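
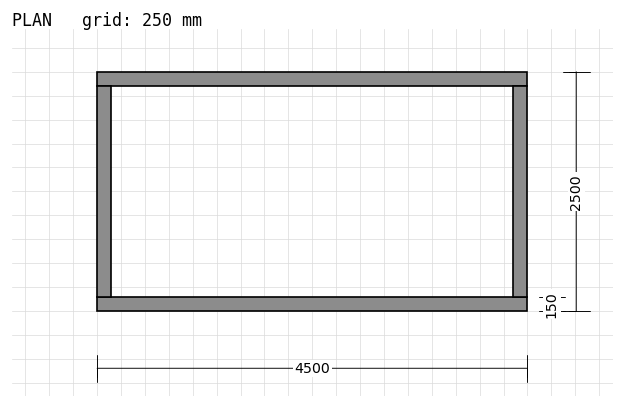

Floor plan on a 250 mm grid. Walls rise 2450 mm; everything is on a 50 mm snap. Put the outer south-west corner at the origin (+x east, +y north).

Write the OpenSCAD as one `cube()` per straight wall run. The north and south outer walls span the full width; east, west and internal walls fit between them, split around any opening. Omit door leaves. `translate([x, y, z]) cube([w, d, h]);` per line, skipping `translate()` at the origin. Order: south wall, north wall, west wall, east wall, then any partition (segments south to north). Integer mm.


cube([4500, 150, 2450]);
translate([0, 2350, 0]) cube([4500, 150, 2450]);
translate([0, 150, 0]) cube([150, 2200, 2450]);
translate([4350, 150, 0]) cube([150, 2200, 2450]);


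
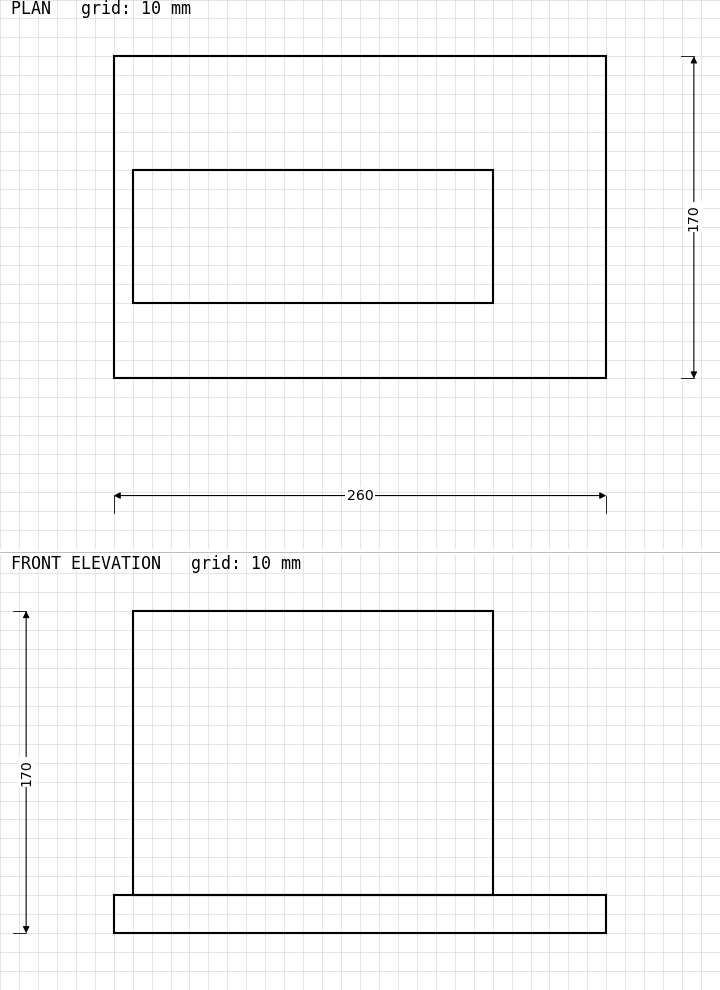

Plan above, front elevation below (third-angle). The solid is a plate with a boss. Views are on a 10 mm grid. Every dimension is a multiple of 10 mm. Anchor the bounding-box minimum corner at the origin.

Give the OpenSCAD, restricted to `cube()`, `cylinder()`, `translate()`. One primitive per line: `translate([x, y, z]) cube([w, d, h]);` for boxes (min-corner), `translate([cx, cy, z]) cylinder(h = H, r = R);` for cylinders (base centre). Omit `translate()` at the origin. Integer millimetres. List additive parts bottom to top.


cube([260, 170, 20]);
translate([10, 40, 20]) cube([190, 70, 150]);


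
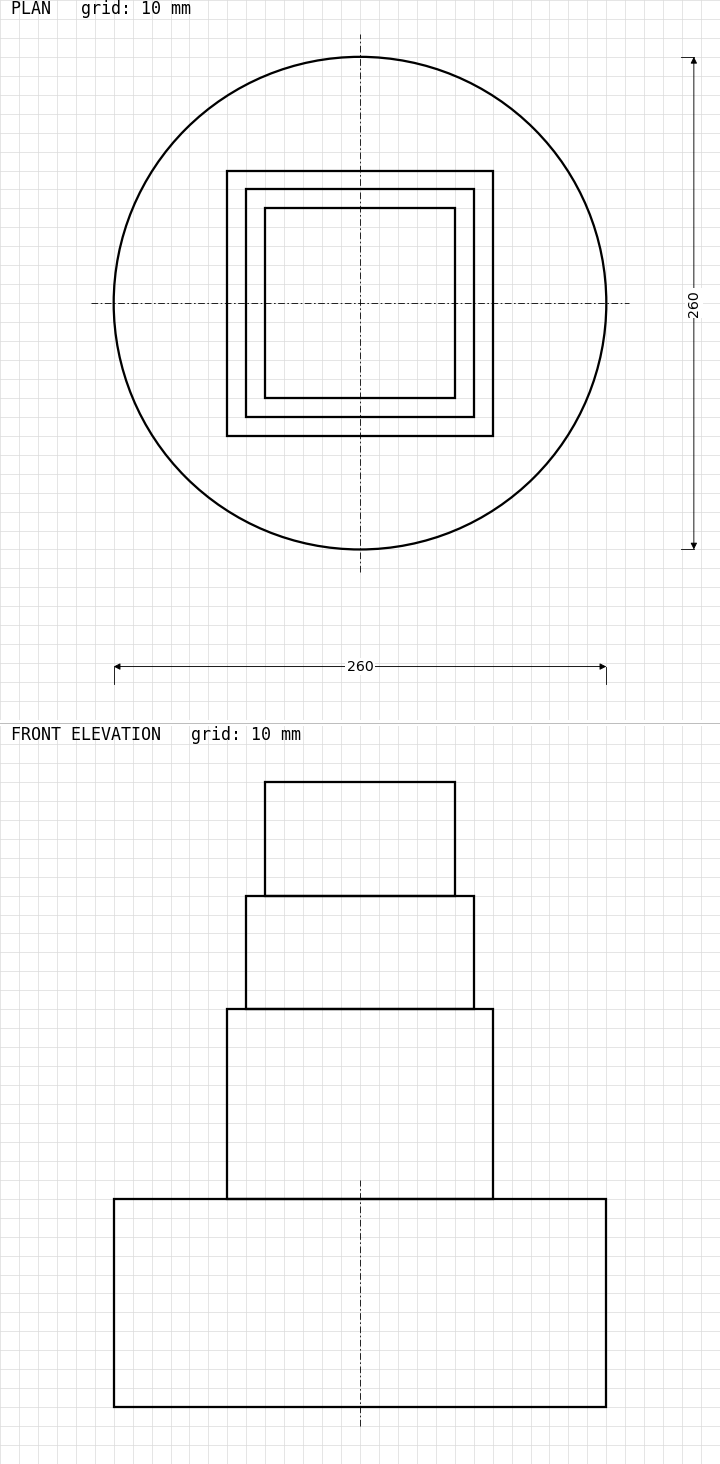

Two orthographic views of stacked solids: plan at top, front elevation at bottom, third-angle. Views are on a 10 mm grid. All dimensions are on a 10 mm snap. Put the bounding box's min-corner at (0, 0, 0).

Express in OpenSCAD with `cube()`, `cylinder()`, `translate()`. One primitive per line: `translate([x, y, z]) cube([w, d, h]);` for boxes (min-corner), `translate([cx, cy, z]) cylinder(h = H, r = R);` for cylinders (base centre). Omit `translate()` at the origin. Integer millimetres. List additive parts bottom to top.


translate([130, 130, 0]) cylinder(h = 110, r = 130);
translate([60, 60, 110]) cube([140, 140, 100]);
translate([70, 70, 210]) cube([120, 120, 60]);
translate([80, 80, 270]) cube([100, 100, 60]);


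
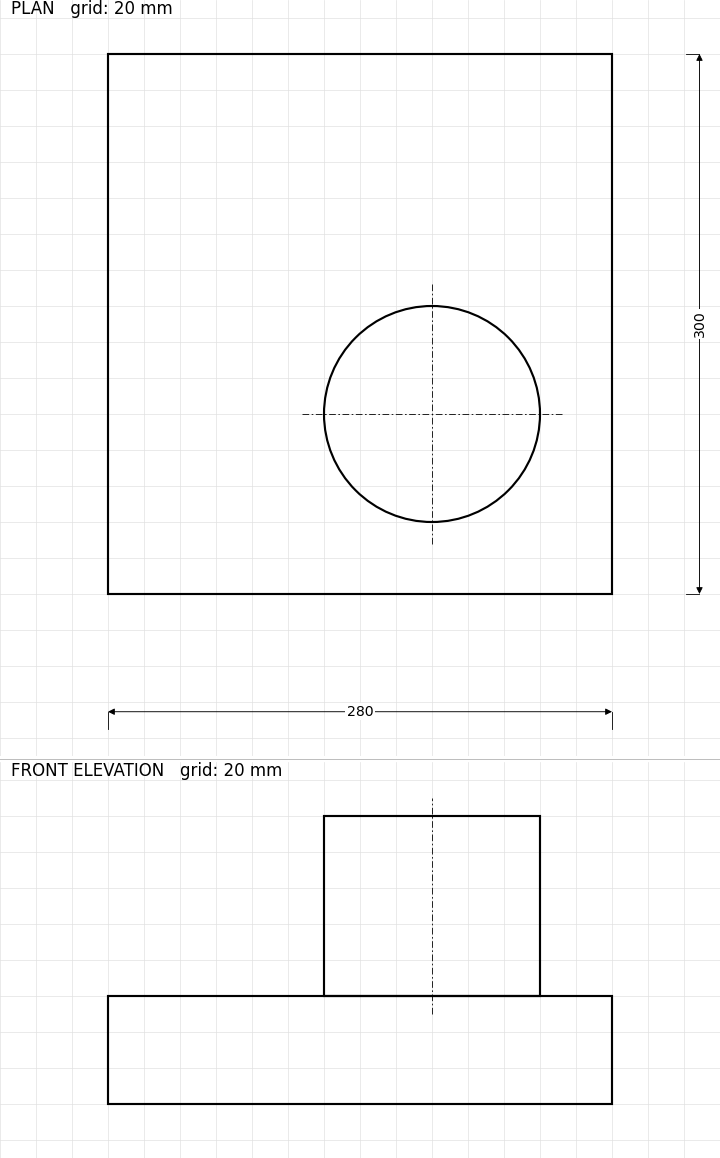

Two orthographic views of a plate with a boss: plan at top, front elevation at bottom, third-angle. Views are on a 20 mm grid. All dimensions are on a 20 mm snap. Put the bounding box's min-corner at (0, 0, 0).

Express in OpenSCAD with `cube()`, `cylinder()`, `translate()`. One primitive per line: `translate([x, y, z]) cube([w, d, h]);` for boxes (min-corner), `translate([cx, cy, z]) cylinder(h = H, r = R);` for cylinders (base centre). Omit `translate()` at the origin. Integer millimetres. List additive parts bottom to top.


cube([280, 300, 60]);
translate([180, 100, 60]) cylinder(h = 100, r = 60);


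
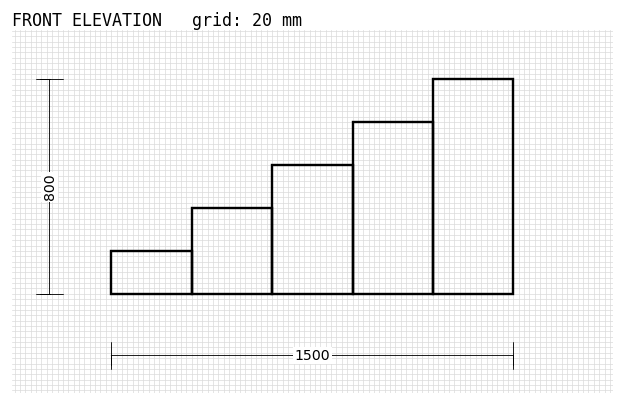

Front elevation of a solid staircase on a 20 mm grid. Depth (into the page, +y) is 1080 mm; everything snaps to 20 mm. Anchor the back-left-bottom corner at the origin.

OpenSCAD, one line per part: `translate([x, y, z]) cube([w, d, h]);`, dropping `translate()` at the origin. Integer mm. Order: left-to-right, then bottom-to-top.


cube([300, 1080, 160]);
translate([300, 0, 0]) cube([300, 1080, 320]);
translate([600, 0, 0]) cube([300, 1080, 480]);
translate([900, 0, 0]) cube([300, 1080, 640]);
translate([1200, 0, 0]) cube([300, 1080, 800]);


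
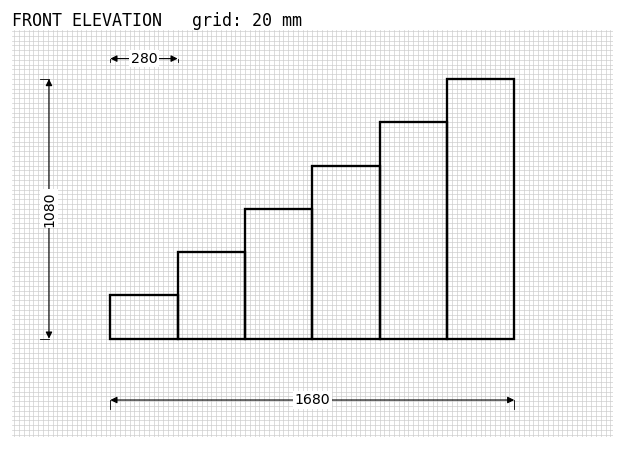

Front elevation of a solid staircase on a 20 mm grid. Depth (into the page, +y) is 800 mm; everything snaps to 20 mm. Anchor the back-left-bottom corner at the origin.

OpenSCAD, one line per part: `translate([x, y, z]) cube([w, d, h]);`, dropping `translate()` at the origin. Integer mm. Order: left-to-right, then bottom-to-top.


cube([280, 800, 180]);
translate([280, 0, 0]) cube([280, 800, 360]);
translate([560, 0, 0]) cube([280, 800, 540]);
translate([840, 0, 0]) cube([280, 800, 720]);
translate([1120, 0, 0]) cube([280, 800, 900]);
translate([1400, 0, 0]) cube([280, 800, 1080]);


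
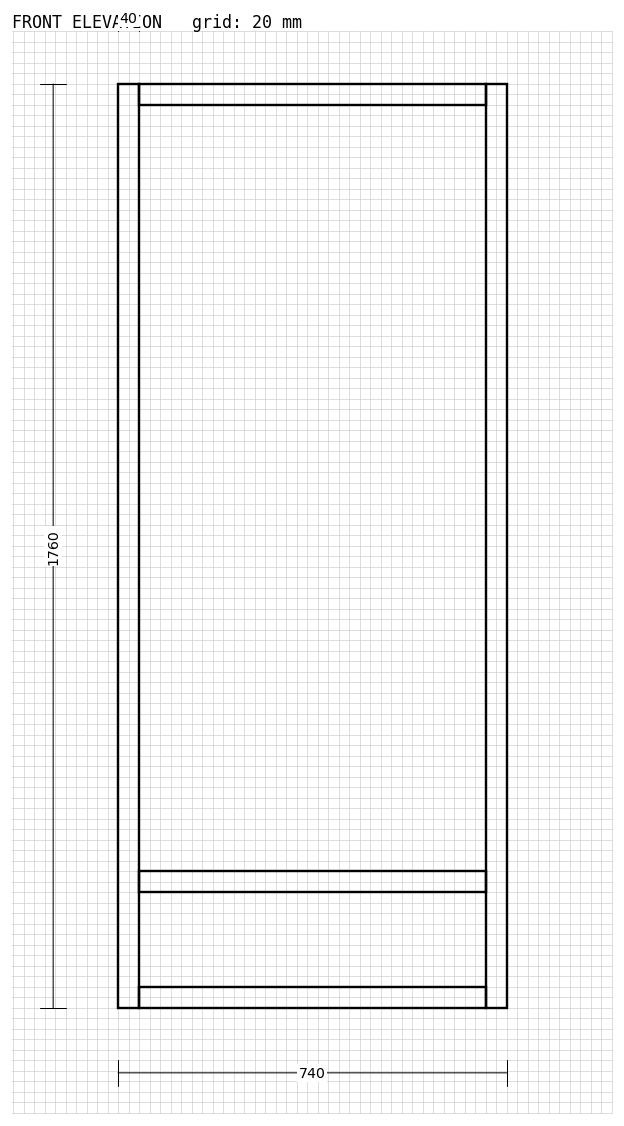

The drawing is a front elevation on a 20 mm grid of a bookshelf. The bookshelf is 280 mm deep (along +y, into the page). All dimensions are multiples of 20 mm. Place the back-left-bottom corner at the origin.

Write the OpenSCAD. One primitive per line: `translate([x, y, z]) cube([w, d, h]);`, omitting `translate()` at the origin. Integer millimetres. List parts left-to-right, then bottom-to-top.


cube([40, 280, 1760]);
translate([40, 0, 0]) cube([660, 280, 40]);
translate([40, 0, 220]) cube([660, 280, 40]);
translate([40, 0, 1720]) cube([660, 280, 40]);
translate([700, 0, 0]) cube([40, 280, 1760]);


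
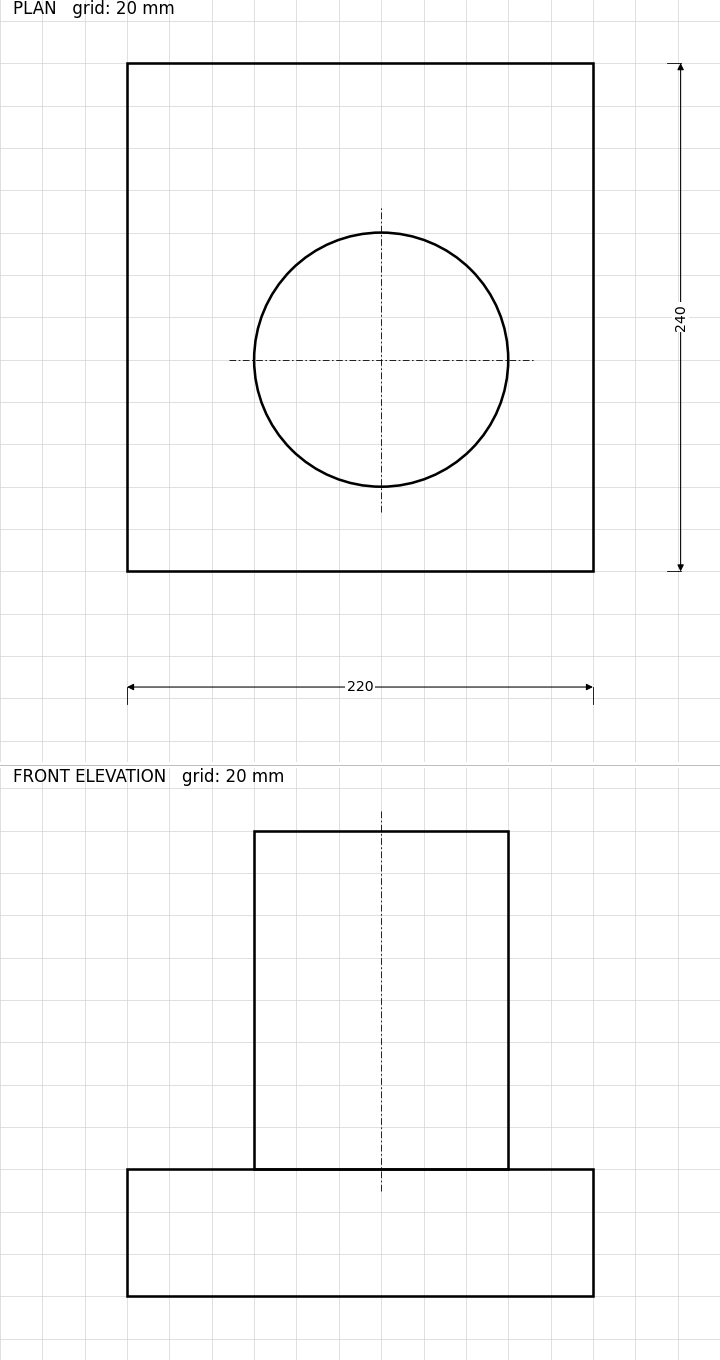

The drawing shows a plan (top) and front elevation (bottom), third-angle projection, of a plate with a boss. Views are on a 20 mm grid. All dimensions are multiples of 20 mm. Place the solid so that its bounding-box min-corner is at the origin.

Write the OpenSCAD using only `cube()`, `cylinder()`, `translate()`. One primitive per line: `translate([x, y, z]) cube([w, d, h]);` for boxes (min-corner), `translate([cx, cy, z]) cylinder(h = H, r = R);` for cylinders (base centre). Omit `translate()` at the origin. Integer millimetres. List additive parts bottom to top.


cube([220, 240, 60]);
translate([120, 100, 60]) cylinder(h = 160, r = 60);


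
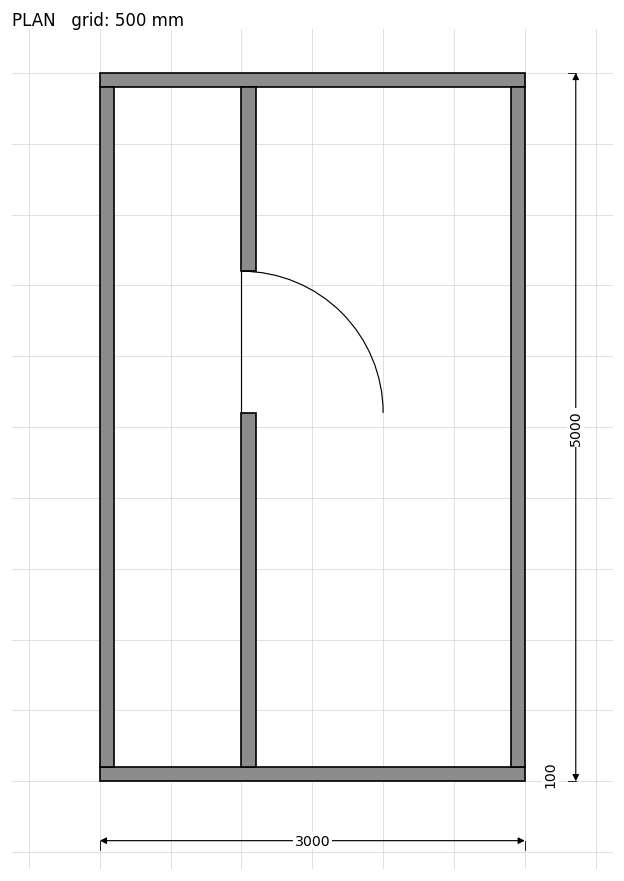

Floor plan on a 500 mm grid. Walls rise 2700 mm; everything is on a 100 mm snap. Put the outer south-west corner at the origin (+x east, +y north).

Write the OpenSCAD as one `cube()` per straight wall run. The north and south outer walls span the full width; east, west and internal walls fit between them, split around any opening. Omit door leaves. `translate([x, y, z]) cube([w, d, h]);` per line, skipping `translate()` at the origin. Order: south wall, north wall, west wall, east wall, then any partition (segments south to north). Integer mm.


cube([3000, 100, 2700]);
translate([0, 4900, 0]) cube([3000, 100, 2700]);
translate([0, 100, 0]) cube([100, 4800, 2700]);
translate([2900, 100, 0]) cube([100, 4800, 2700]);
translate([1000, 100, 0]) cube([100, 2500, 2700]);
translate([1000, 3600, 0]) cube([100, 1300, 2700]);


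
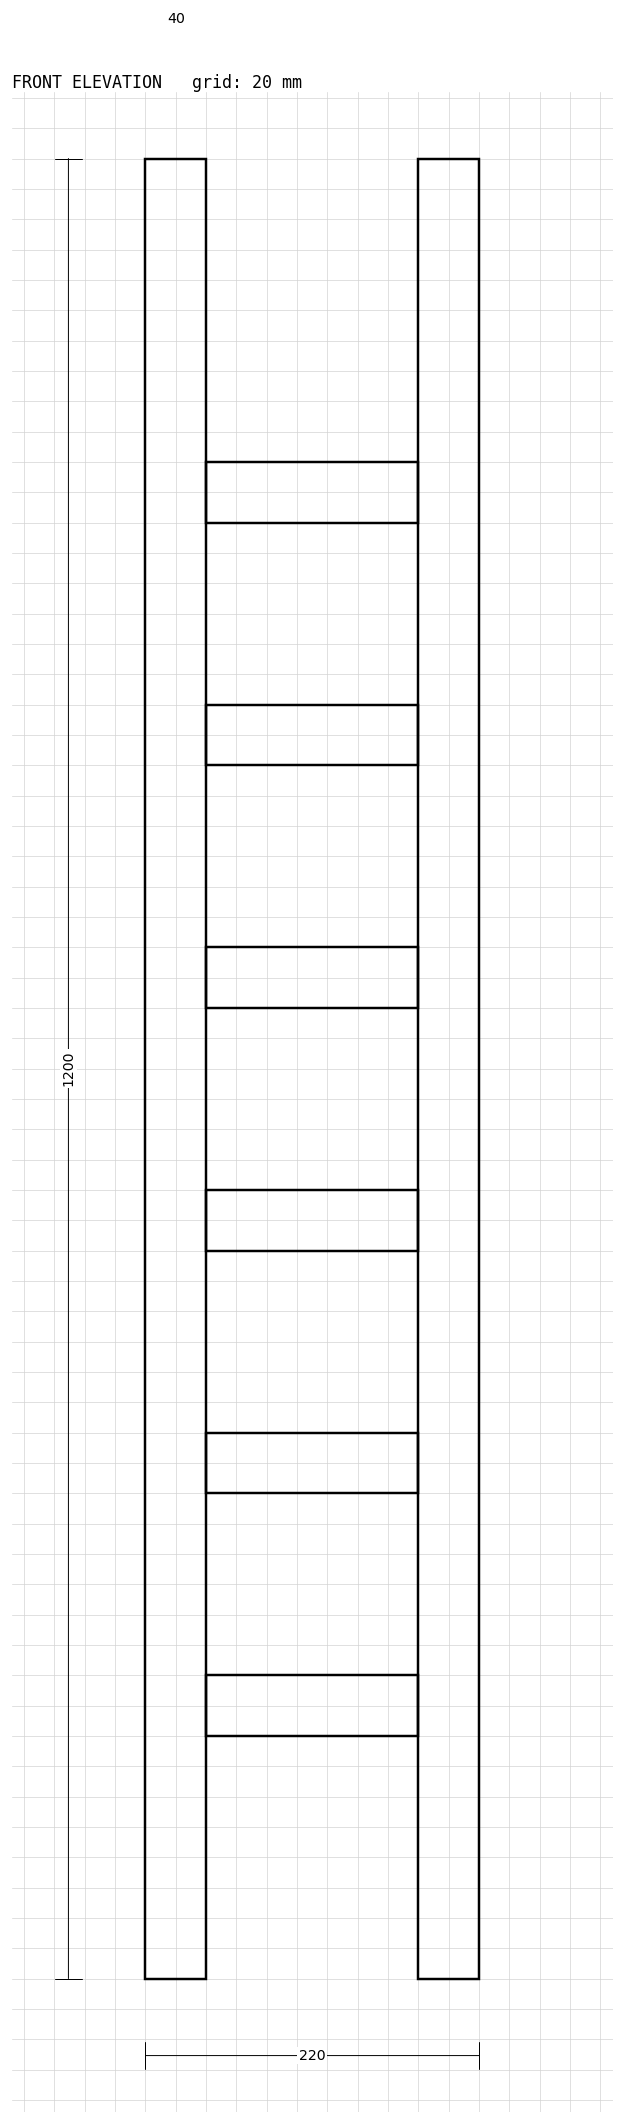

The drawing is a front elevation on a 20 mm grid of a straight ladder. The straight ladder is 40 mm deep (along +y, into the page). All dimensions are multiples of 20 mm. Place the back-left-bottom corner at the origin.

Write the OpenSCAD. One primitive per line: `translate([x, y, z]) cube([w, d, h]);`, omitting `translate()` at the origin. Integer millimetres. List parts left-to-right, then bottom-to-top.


cube([40, 40, 1200]);
translate([40, 0, 160]) cube([140, 40, 40]);
translate([40, 0, 320]) cube([140, 40, 40]);
translate([40, 0, 480]) cube([140, 40, 40]);
translate([40, 0, 640]) cube([140, 40, 40]);
translate([40, 0, 800]) cube([140, 40, 40]);
translate([40, 0, 960]) cube([140, 40, 40]);
translate([180, 0, 0]) cube([40, 40, 1200]);


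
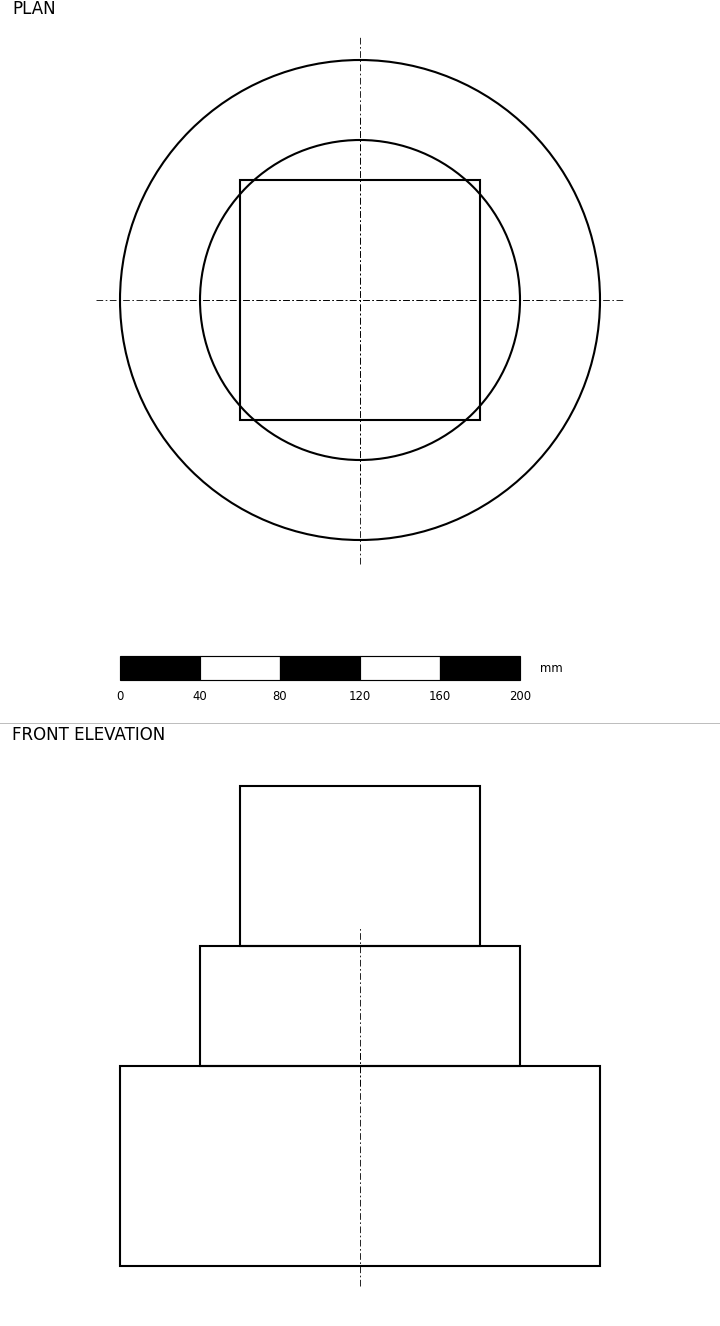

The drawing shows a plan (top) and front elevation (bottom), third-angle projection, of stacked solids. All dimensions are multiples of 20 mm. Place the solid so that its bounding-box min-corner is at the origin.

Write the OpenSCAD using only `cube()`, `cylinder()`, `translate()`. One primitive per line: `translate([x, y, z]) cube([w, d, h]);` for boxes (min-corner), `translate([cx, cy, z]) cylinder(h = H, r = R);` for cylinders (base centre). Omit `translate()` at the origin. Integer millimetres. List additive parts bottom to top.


translate([120, 120, 0]) cylinder(h = 100, r = 120);
translate([120, 120, 100]) cylinder(h = 60, r = 80);
translate([60, 60, 160]) cube([120, 120, 80]);


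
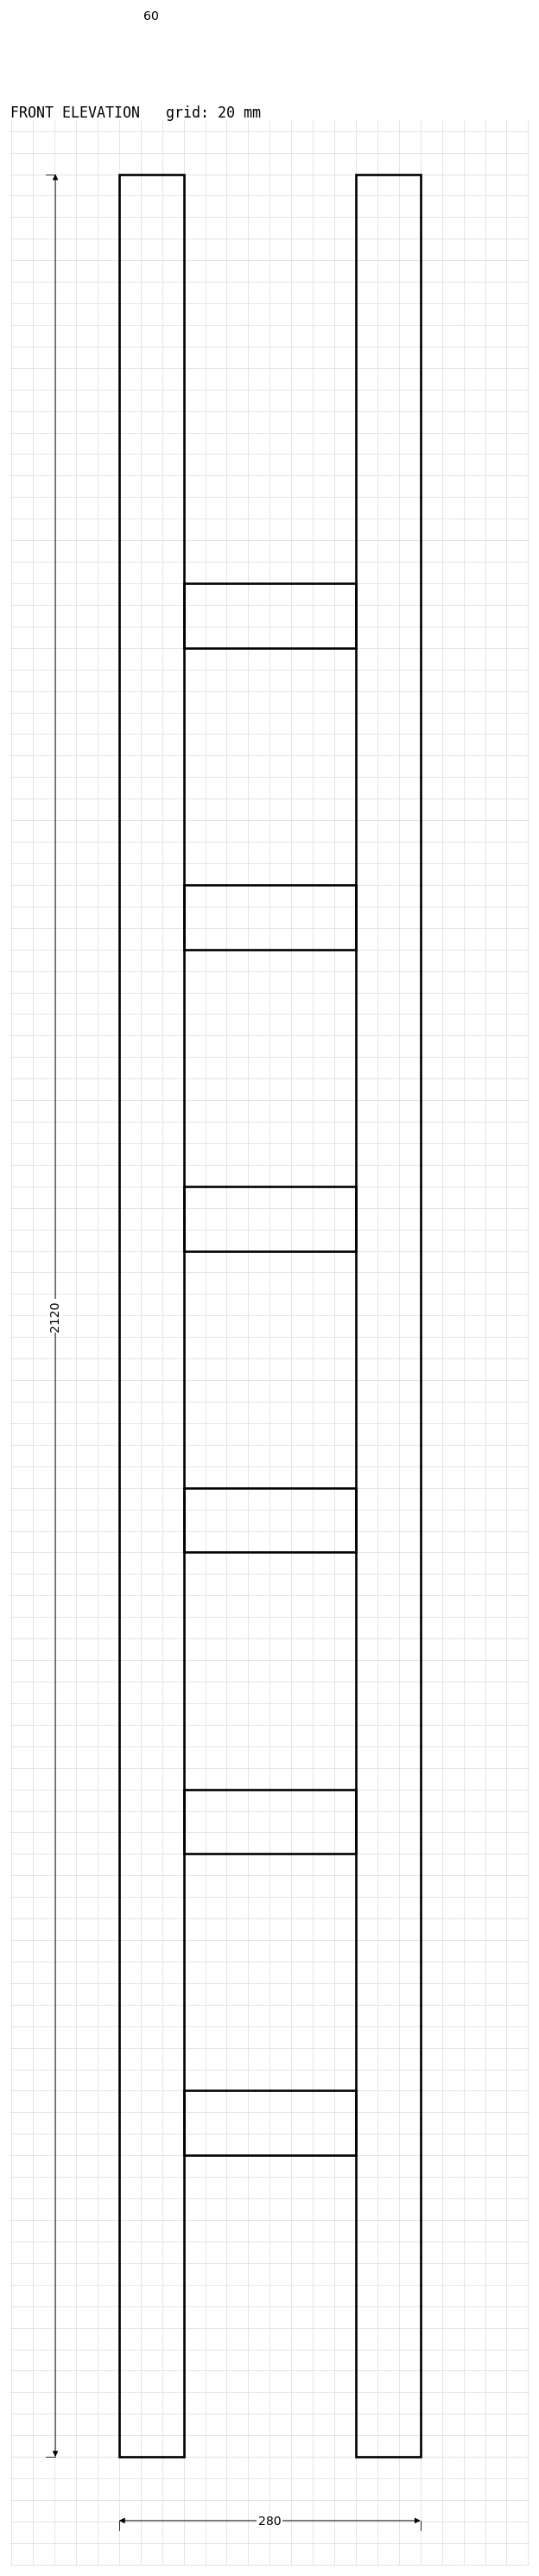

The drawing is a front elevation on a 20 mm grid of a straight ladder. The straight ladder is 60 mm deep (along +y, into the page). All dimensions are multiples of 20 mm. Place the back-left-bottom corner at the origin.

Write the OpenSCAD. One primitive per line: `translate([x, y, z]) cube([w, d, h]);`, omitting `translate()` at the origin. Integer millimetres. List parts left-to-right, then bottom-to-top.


cube([60, 60, 2120]);
translate([60, 0, 280]) cube([160, 60, 60]);
translate([60, 0, 560]) cube([160, 60, 60]);
translate([60, 0, 840]) cube([160, 60, 60]);
translate([60, 0, 1120]) cube([160, 60, 60]);
translate([60, 0, 1400]) cube([160, 60, 60]);
translate([60, 0, 1680]) cube([160, 60, 60]);
translate([220, 0, 0]) cube([60, 60, 2120]);


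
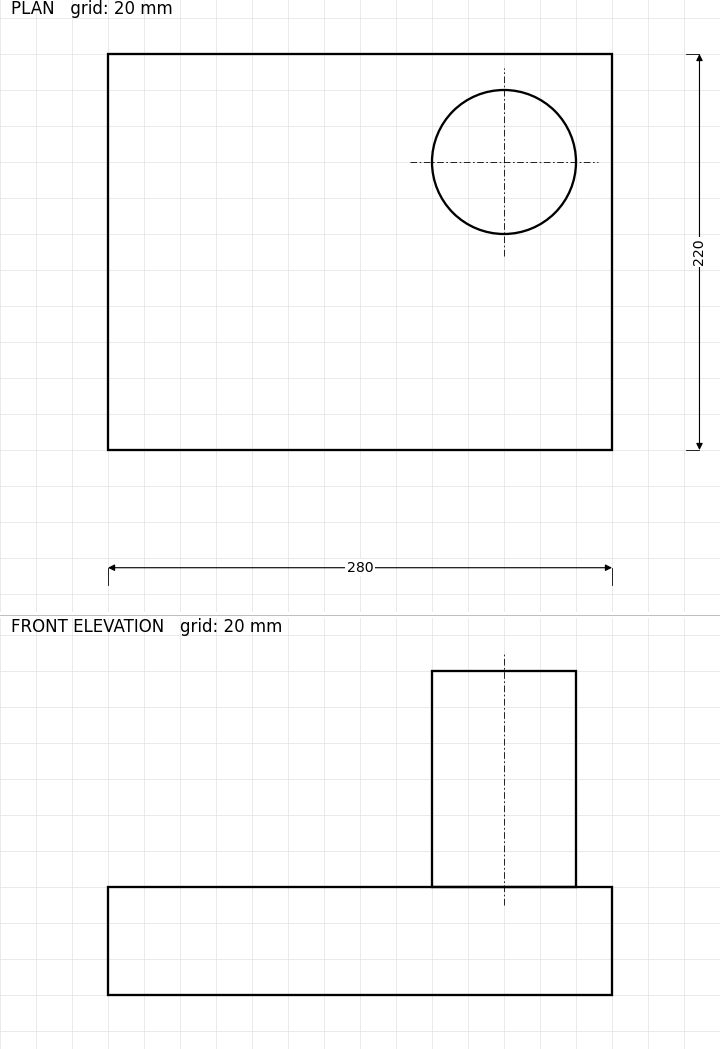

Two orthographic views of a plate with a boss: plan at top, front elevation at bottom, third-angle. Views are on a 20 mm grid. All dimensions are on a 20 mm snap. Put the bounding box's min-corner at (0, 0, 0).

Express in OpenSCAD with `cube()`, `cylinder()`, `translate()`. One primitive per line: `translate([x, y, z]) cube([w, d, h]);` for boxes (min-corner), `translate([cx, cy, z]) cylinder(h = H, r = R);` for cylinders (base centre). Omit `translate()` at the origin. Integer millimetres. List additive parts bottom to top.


cube([280, 220, 60]);
translate([220, 160, 60]) cylinder(h = 120, r = 40);


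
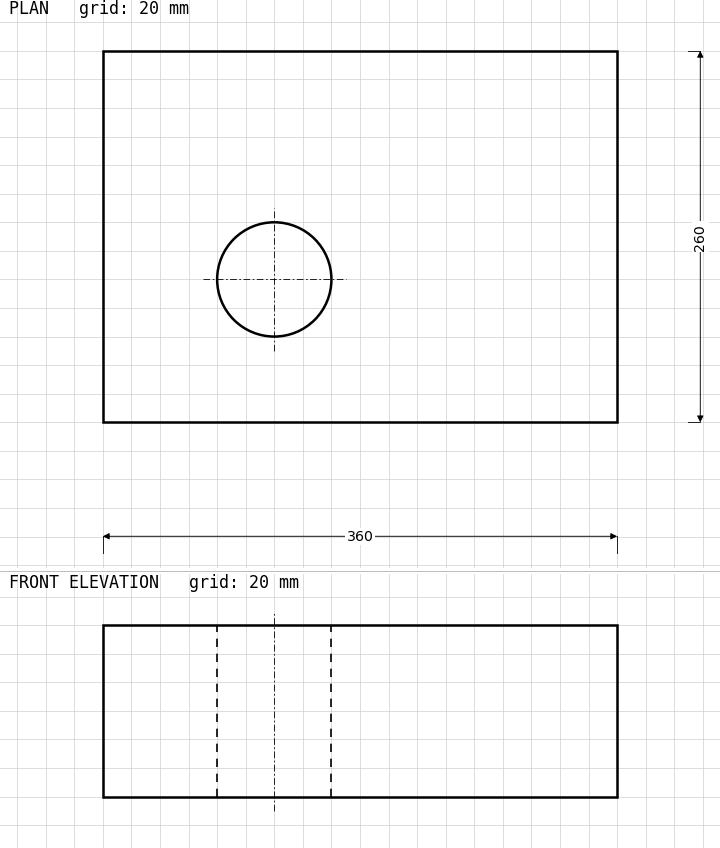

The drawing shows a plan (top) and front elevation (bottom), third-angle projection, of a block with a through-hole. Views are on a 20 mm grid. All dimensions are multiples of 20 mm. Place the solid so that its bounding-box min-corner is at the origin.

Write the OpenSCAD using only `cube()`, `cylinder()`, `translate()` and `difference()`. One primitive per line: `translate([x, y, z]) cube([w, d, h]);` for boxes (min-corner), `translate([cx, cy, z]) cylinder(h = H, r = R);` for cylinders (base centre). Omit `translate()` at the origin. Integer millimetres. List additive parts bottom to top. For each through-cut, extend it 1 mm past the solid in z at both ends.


difference() {
  cube([360, 260, 120]);
  translate([120, 100, -1]) cylinder(h = 122, r = 40);
}


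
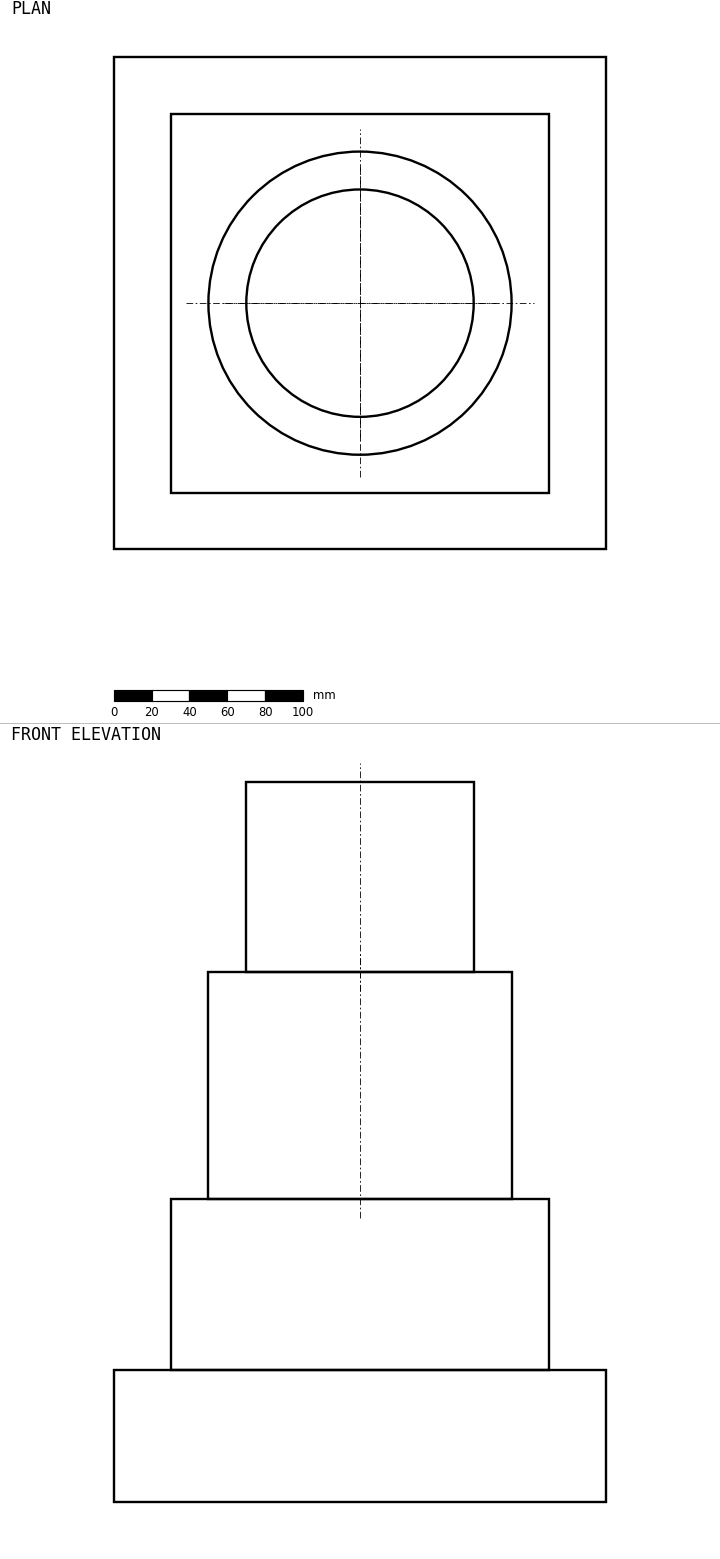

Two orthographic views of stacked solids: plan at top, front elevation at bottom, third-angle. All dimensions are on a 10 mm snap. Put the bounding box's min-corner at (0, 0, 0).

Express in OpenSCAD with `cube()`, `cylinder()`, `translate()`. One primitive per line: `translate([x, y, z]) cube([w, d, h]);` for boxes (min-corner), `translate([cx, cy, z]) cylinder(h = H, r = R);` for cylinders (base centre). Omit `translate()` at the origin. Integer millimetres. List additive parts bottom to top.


cube([260, 260, 70]);
translate([30, 30, 70]) cube([200, 200, 90]);
translate([130, 130, 160]) cylinder(h = 120, r = 80);
translate([130, 130, 280]) cylinder(h = 100, r = 60);


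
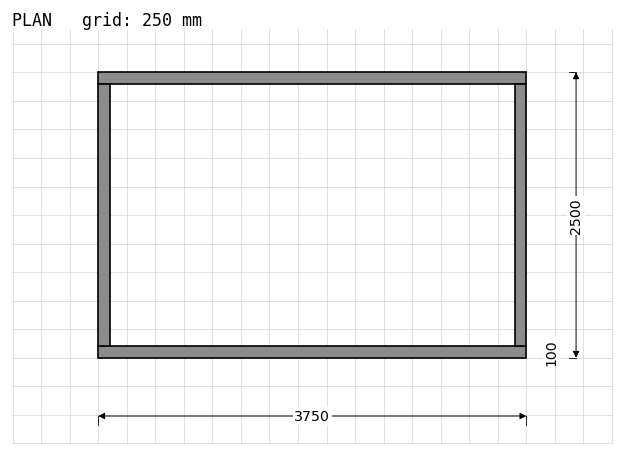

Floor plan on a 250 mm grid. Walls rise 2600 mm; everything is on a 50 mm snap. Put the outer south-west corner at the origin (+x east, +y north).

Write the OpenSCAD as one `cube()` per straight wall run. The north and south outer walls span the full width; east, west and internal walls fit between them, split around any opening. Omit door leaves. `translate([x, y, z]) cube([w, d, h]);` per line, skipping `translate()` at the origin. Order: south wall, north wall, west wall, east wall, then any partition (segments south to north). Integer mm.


cube([3750, 100, 2600]);
translate([0, 2400, 0]) cube([3750, 100, 2600]);
translate([0, 100, 0]) cube([100, 2300, 2600]);
translate([3650, 100, 0]) cube([100, 2300, 2600]);


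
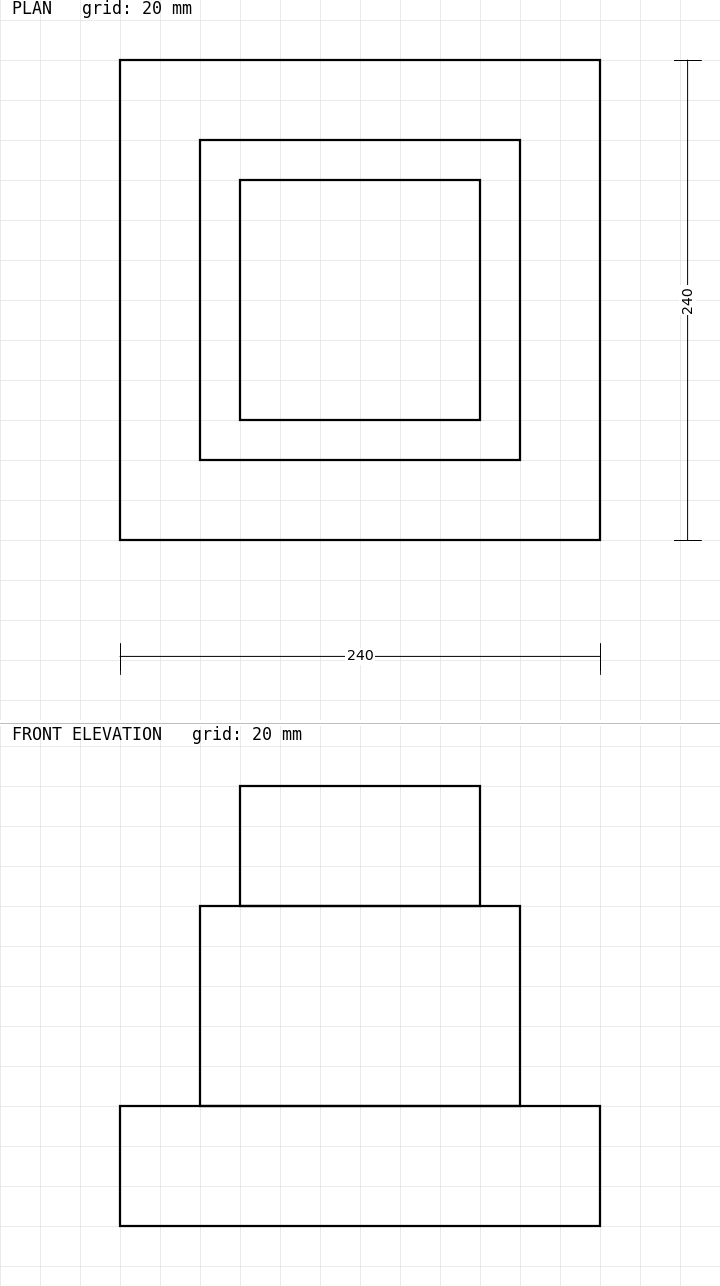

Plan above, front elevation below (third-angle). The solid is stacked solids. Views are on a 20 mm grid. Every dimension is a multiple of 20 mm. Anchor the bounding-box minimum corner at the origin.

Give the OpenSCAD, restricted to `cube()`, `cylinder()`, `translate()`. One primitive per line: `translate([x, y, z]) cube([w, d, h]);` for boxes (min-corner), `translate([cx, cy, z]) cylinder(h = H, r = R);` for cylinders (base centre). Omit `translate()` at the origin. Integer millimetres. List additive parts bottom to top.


cube([240, 240, 60]);
translate([40, 40, 60]) cube([160, 160, 100]);
translate([60, 60, 160]) cube([120, 120, 60]);


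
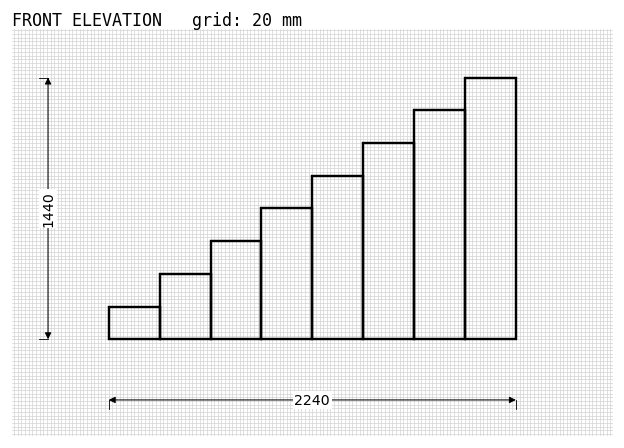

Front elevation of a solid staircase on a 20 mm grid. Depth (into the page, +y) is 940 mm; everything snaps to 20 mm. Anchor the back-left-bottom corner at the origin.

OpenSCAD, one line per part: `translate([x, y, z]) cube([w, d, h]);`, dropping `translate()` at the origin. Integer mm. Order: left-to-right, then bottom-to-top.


cube([280, 940, 180]);
translate([280, 0, 0]) cube([280, 940, 360]);
translate([560, 0, 0]) cube([280, 940, 540]);
translate([840, 0, 0]) cube([280, 940, 720]);
translate([1120, 0, 0]) cube([280, 940, 900]);
translate([1400, 0, 0]) cube([280, 940, 1080]);
translate([1680, 0, 0]) cube([280, 940, 1260]);
translate([1960, 0, 0]) cube([280, 940, 1440]);


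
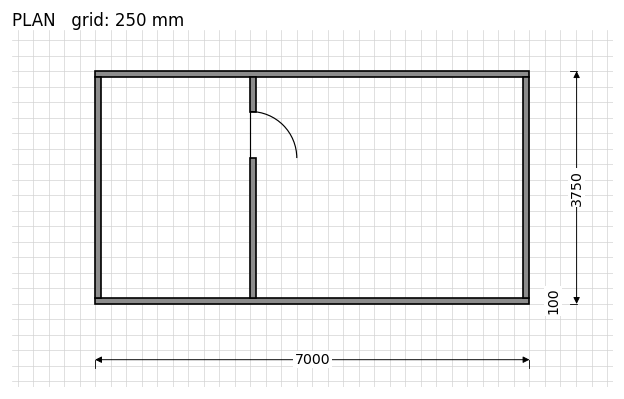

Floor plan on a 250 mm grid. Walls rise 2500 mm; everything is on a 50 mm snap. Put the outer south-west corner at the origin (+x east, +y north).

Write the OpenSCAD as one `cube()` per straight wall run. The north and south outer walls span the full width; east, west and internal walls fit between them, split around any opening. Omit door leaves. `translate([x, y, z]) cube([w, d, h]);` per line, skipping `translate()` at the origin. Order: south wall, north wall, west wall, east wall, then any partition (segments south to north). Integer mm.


cube([7000, 100, 2500]);
translate([0, 3650, 0]) cube([7000, 100, 2500]);
translate([0, 100, 0]) cube([100, 3550, 2500]);
translate([6900, 100, 0]) cube([100, 3550, 2500]);
translate([2500, 100, 0]) cube([100, 2250, 2500]);
translate([2500, 3100, 0]) cube([100, 550, 2500]);


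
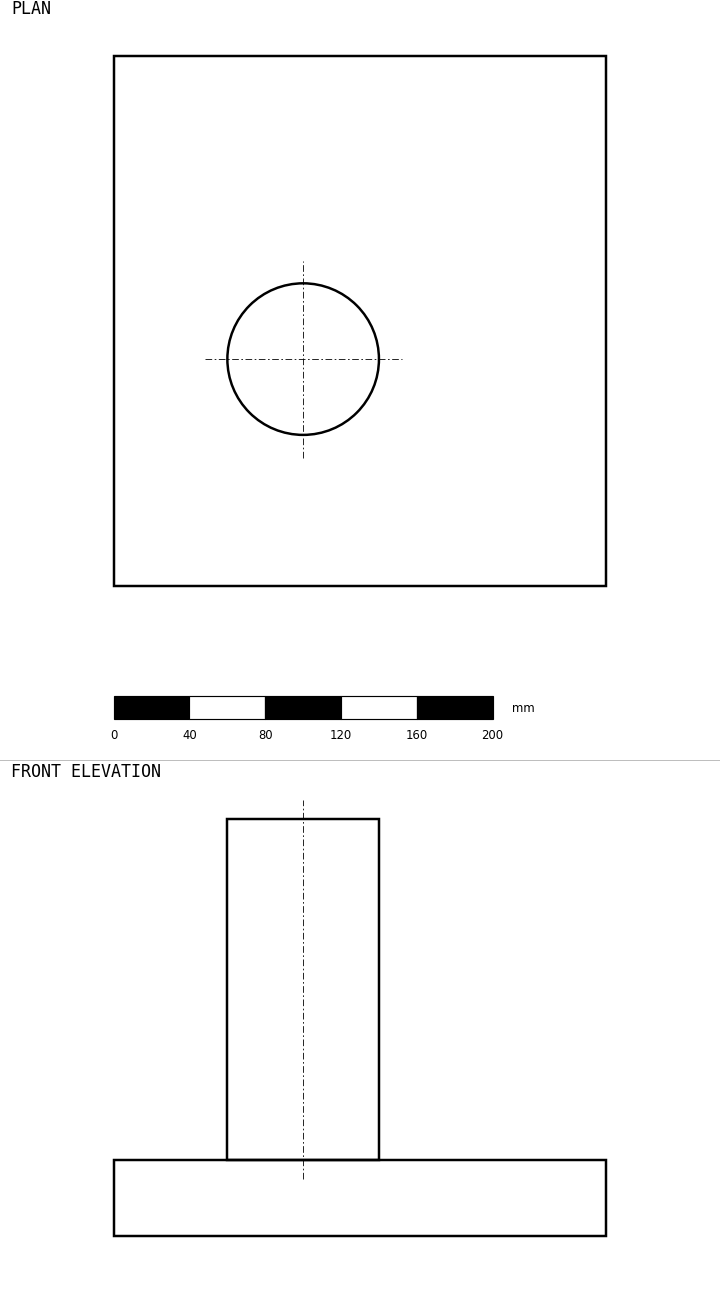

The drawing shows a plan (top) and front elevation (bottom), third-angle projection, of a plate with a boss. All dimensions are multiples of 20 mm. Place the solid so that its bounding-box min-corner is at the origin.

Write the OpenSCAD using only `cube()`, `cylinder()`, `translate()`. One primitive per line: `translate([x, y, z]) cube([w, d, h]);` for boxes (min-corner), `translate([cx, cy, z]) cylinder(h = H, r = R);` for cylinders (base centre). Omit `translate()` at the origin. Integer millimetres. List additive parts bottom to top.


cube([260, 280, 40]);
translate([100, 120, 40]) cylinder(h = 180, r = 40);


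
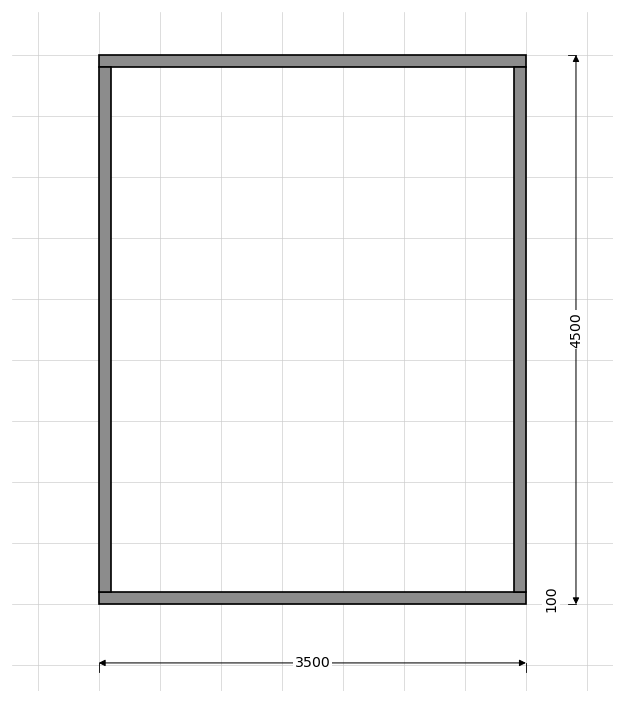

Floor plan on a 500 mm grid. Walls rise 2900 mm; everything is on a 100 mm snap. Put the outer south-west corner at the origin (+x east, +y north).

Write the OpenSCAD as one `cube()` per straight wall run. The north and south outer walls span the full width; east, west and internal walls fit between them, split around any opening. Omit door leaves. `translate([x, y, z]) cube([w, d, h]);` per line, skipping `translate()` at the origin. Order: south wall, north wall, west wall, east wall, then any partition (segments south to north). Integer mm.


cube([3500, 100, 2900]);
translate([0, 4400, 0]) cube([3500, 100, 2900]);
translate([0, 100, 0]) cube([100, 4300, 2900]);
translate([3400, 100, 0]) cube([100, 4300, 2900]);


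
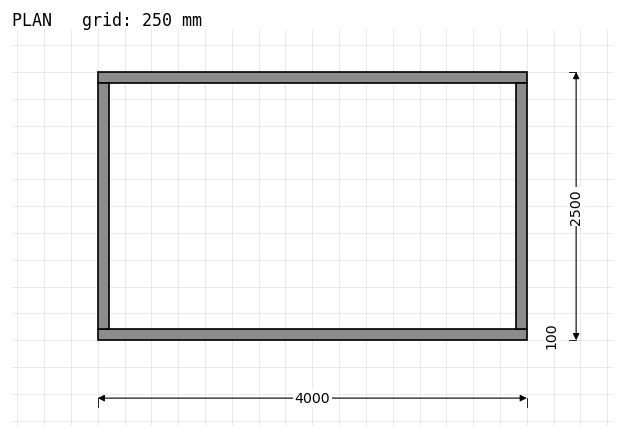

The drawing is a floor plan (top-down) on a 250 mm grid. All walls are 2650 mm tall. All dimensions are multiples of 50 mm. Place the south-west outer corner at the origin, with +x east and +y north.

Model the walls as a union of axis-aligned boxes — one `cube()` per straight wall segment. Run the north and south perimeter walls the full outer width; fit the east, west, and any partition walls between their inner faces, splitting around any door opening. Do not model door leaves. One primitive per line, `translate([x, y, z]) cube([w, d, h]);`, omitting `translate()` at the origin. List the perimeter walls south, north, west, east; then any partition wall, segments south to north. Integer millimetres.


cube([4000, 100, 2650]);
translate([0, 2400, 0]) cube([4000, 100, 2650]);
translate([0, 100, 0]) cube([100, 2300, 2650]);
translate([3900, 100, 0]) cube([100, 2300, 2650]);


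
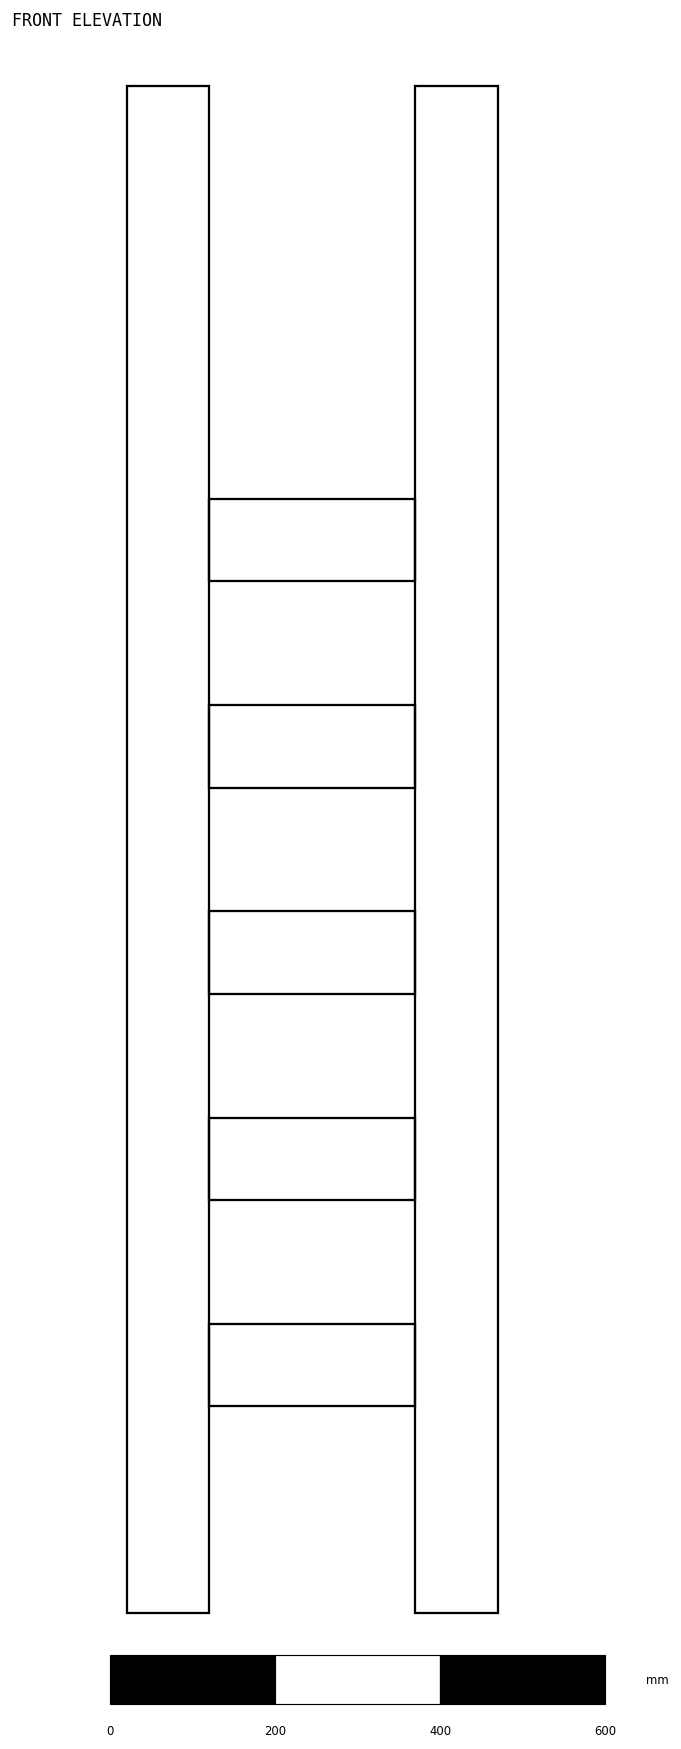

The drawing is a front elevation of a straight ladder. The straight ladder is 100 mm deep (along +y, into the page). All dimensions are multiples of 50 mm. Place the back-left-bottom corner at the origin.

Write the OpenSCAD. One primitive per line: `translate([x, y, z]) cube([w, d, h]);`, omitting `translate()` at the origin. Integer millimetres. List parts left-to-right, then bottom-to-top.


cube([100, 100, 1850]);
translate([100, 0, 250]) cube([250, 100, 100]);
translate([100, 0, 500]) cube([250, 100, 100]);
translate([100, 0, 750]) cube([250, 100, 100]);
translate([100, 0, 1000]) cube([250, 100, 100]);
translate([100, 0, 1250]) cube([250, 100, 100]);
translate([350, 0, 0]) cube([100, 100, 1850]);


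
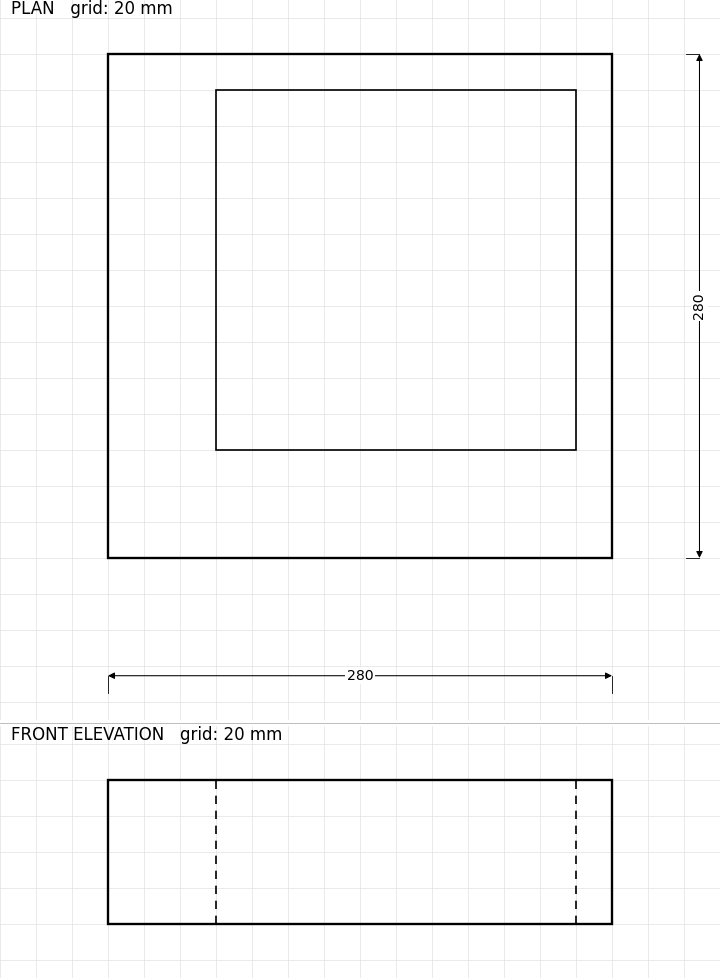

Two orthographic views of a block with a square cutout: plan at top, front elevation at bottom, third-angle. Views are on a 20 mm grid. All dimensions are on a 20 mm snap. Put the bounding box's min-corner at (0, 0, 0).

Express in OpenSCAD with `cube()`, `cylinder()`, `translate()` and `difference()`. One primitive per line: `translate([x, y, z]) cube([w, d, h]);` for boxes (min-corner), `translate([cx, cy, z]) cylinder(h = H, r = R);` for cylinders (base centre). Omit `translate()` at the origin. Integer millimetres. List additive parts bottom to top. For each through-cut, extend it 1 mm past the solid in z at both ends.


difference() {
  cube([280, 280, 80]);
  translate([60, 60, -1]) cube([200, 200, 82]);
}


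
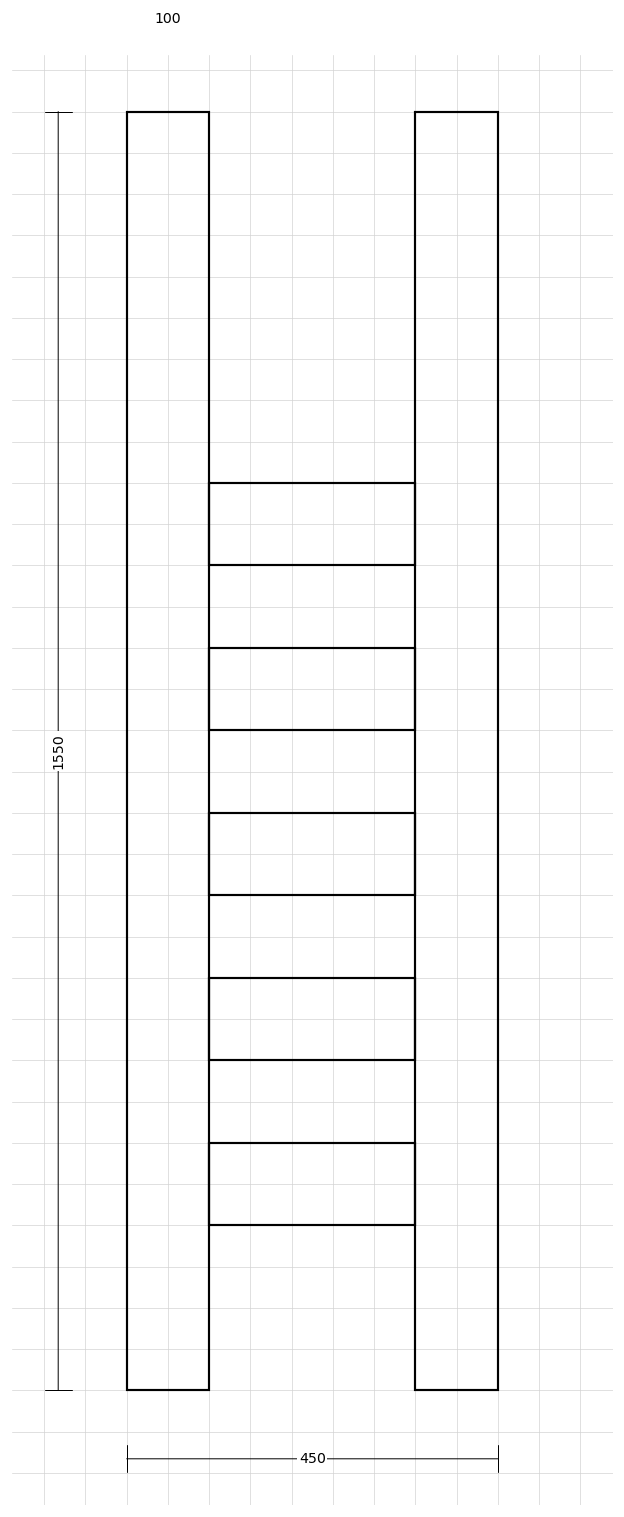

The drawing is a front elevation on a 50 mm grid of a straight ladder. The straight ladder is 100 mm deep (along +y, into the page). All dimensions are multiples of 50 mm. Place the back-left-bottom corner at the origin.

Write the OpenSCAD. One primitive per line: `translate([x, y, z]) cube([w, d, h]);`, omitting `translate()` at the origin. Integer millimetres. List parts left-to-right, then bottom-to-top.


cube([100, 100, 1550]);
translate([100, 0, 200]) cube([250, 100, 100]);
translate([100, 0, 400]) cube([250, 100, 100]);
translate([100, 0, 600]) cube([250, 100, 100]);
translate([100, 0, 800]) cube([250, 100, 100]);
translate([100, 0, 1000]) cube([250, 100, 100]);
translate([350, 0, 0]) cube([100, 100, 1550]);


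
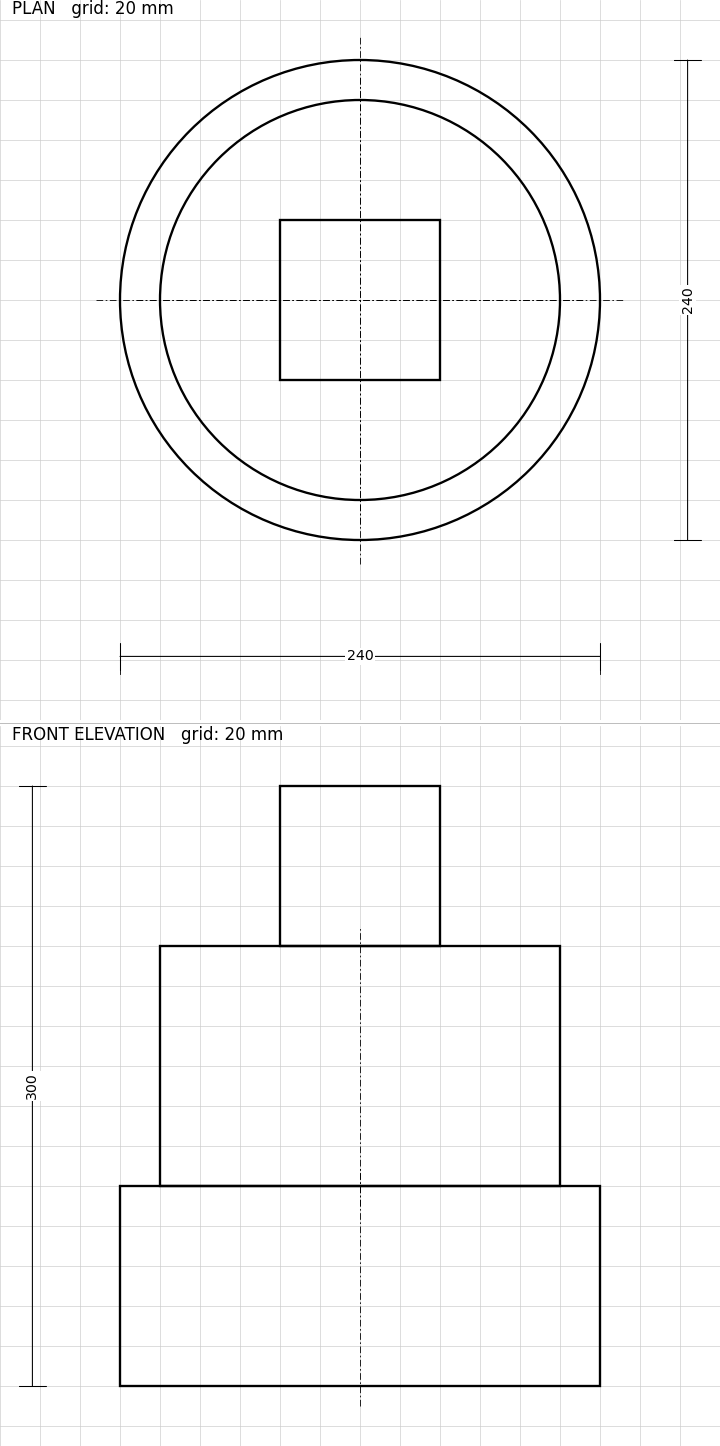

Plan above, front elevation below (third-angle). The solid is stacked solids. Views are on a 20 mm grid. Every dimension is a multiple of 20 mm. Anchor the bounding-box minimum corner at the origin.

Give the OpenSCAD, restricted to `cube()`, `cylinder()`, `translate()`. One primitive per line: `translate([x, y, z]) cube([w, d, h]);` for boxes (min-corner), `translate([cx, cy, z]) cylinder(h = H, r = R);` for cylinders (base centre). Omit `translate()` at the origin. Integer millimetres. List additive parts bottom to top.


translate([120, 120, 0]) cylinder(h = 100, r = 120);
translate([120, 120, 100]) cylinder(h = 120, r = 100);
translate([80, 80, 220]) cube([80, 80, 80]);


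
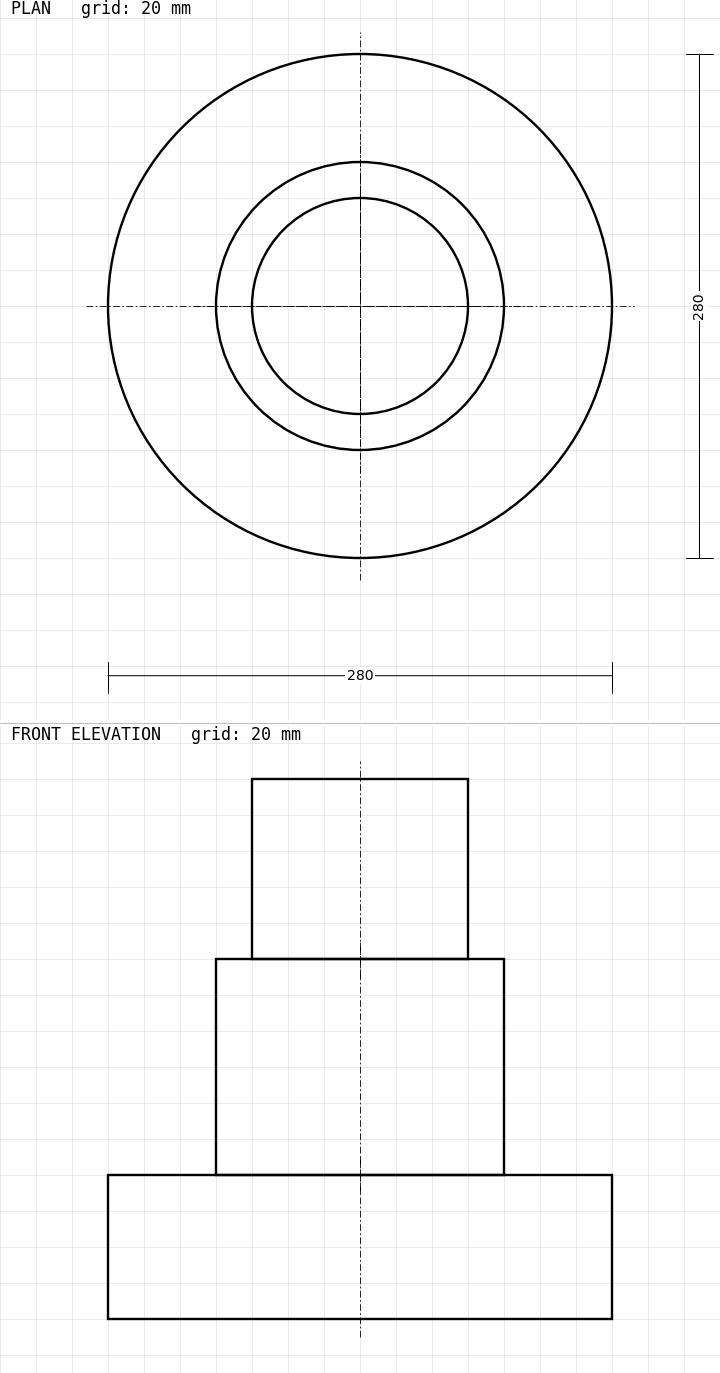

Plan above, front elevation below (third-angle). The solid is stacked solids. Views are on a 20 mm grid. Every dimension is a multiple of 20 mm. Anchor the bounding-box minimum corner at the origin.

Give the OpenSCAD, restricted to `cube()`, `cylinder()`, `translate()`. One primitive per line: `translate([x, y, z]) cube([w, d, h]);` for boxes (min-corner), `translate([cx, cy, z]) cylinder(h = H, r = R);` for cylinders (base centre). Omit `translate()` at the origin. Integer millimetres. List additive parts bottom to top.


translate([140, 140, 0]) cylinder(h = 80, r = 140);
translate([140, 140, 80]) cylinder(h = 120, r = 80);
translate([140, 140, 200]) cylinder(h = 100, r = 60);


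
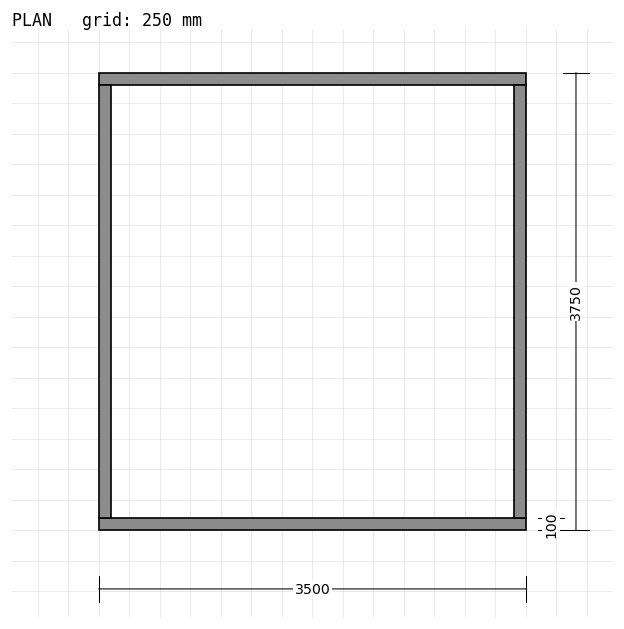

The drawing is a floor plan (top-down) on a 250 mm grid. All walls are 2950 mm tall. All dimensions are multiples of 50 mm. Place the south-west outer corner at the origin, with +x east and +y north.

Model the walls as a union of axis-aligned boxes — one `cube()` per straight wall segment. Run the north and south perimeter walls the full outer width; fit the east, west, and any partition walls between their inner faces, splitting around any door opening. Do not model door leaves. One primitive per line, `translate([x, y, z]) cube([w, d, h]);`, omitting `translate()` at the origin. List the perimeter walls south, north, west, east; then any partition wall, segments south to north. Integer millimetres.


cube([3500, 100, 2950]);
translate([0, 3650, 0]) cube([3500, 100, 2950]);
translate([0, 100, 0]) cube([100, 3550, 2950]);
translate([3400, 100, 0]) cube([100, 3550, 2950]);


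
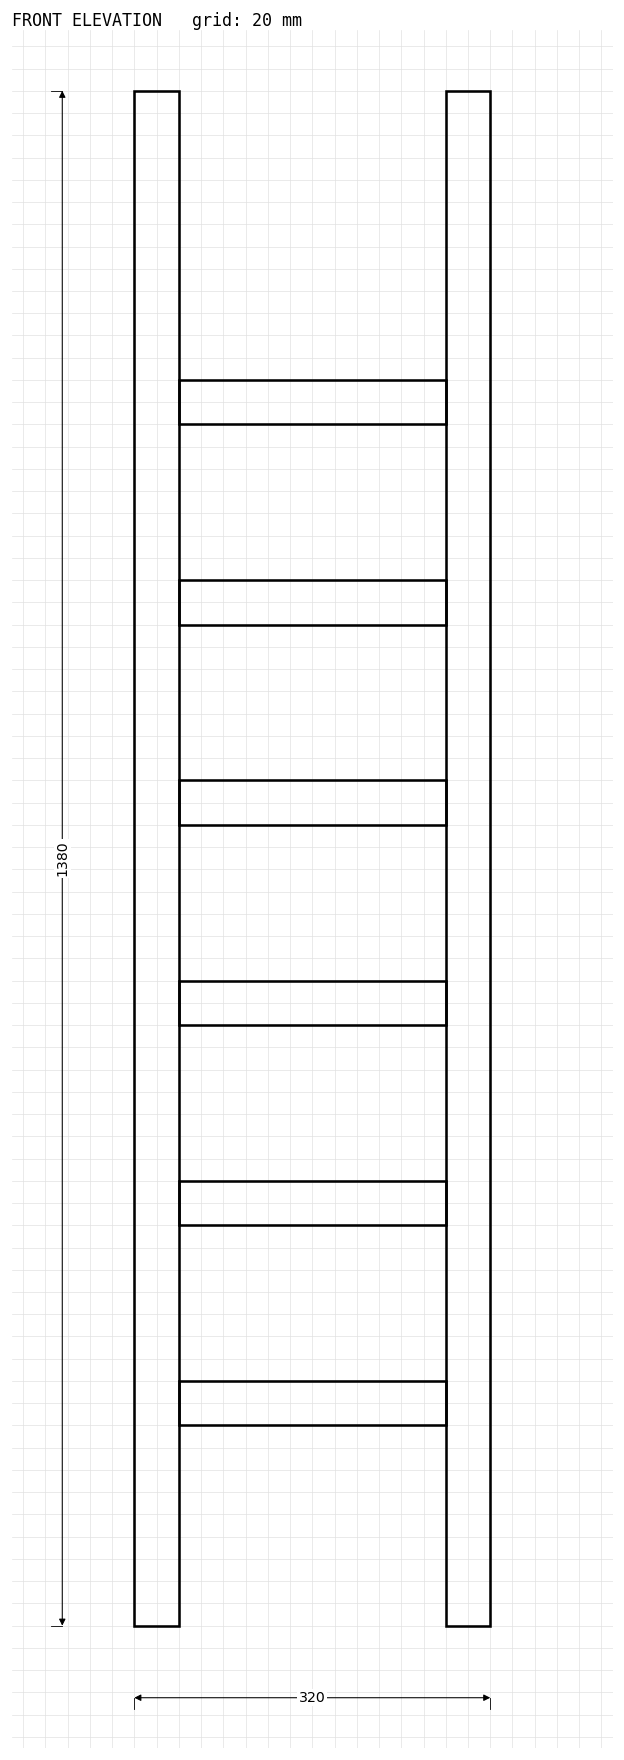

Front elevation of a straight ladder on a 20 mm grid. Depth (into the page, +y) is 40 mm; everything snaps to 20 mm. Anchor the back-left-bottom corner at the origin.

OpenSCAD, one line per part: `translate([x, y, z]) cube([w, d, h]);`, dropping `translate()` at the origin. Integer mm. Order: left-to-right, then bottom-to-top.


cube([40, 40, 1380]);
translate([40, 0, 180]) cube([240, 40, 40]);
translate([40, 0, 360]) cube([240, 40, 40]);
translate([40, 0, 540]) cube([240, 40, 40]);
translate([40, 0, 720]) cube([240, 40, 40]);
translate([40, 0, 900]) cube([240, 40, 40]);
translate([40, 0, 1080]) cube([240, 40, 40]);
translate([280, 0, 0]) cube([40, 40, 1380]);


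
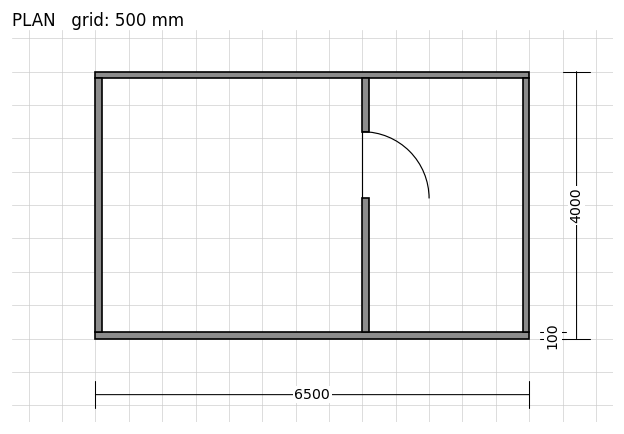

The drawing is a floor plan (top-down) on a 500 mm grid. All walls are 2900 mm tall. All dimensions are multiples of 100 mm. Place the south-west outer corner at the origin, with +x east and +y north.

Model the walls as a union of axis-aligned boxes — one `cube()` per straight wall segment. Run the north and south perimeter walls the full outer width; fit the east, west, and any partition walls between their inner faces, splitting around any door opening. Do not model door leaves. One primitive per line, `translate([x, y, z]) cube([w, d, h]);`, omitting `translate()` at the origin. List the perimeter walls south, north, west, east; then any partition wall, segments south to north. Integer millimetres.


cube([6500, 100, 2900]);
translate([0, 3900, 0]) cube([6500, 100, 2900]);
translate([0, 100, 0]) cube([100, 3800, 2900]);
translate([6400, 100, 0]) cube([100, 3800, 2900]);
translate([4000, 100, 0]) cube([100, 2000, 2900]);
translate([4000, 3100, 0]) cube([100, 800, 2900]);


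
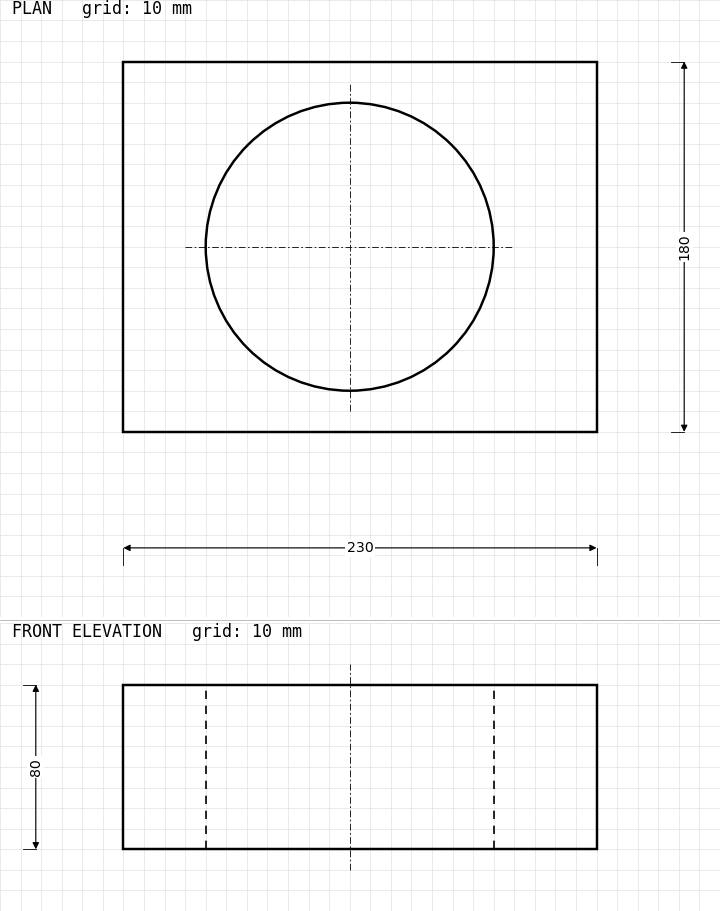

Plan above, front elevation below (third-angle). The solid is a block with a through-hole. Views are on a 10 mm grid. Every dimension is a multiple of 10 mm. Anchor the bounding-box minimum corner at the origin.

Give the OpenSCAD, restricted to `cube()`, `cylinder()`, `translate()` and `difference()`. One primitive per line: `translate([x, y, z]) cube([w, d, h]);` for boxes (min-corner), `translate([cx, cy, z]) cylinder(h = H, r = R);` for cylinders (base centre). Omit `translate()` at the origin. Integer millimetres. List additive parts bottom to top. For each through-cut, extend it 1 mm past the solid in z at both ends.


difference() {
  cube([230, 180, 80]);
  translate([110, 90, -1]) cylinder(h = 82, r = 70);
}


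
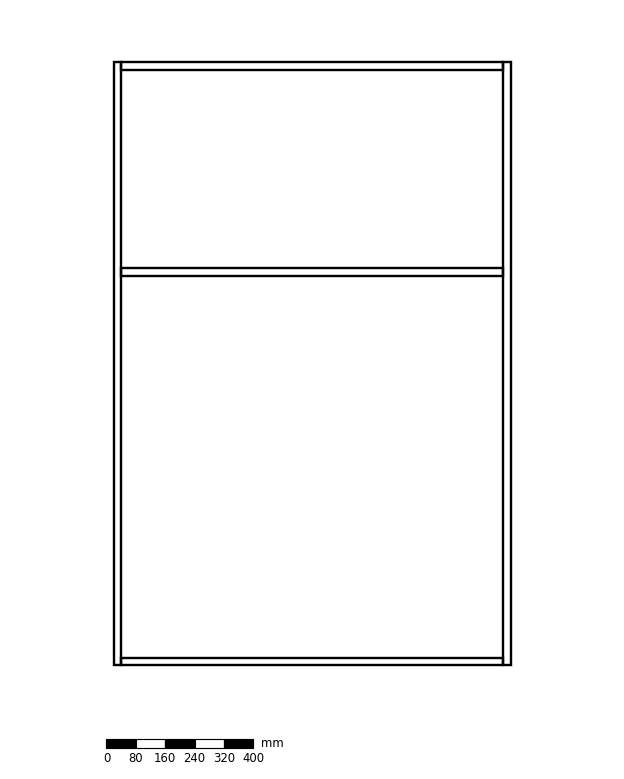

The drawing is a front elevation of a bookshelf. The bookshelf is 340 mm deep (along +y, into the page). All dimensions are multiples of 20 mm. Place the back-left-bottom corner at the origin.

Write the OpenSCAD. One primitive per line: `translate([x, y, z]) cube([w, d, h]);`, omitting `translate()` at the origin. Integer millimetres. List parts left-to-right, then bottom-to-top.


cube([20, 340, 1640]);
translate([20, 0, 0]) cube([1040, 340, 20]);
translate([20, 0, 1060]) cube([1040, 340, 20]);
translate([20, 0, 1620]) cube([1040, 340, 20]);
translate([1060, 0, 0]) cube([20, 340, 1640]);
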